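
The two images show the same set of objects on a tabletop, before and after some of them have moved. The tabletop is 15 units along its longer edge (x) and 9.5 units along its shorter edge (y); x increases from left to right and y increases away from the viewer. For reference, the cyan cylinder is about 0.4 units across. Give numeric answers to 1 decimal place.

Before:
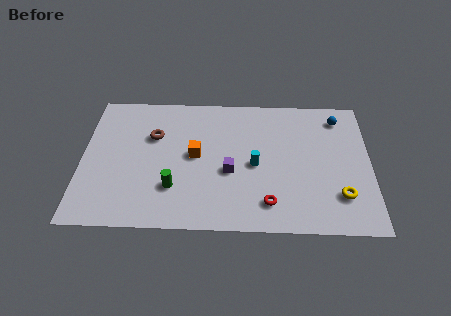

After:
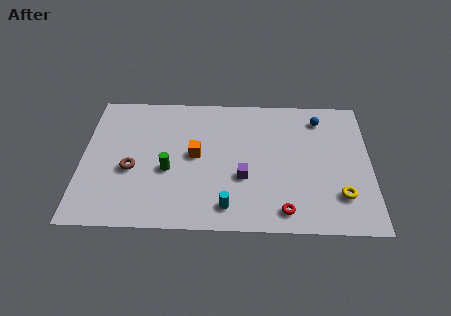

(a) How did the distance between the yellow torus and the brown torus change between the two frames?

+0.4

The distance was about 10.5 in the first image and 10.9 in the second, so they moved 0.4 units further apart.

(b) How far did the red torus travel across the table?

0.9

The red torus was near (9.7, 1.8) before and (10.5, 1.3) after, so it travelled √(0.8² + 0.5²) ≈ 0.9 units.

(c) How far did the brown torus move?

2.6

The brown torus moved from about (3.7, 6.3) to (2.6, 3.9), a distance of √(1.1² + 2.4²) ≈ 2.6.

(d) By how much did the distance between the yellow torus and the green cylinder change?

+0.4

Before: roughly 8.6 units apart; after: 9.0. That's 0.4 units further apart.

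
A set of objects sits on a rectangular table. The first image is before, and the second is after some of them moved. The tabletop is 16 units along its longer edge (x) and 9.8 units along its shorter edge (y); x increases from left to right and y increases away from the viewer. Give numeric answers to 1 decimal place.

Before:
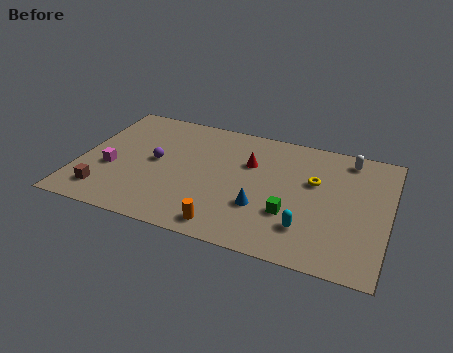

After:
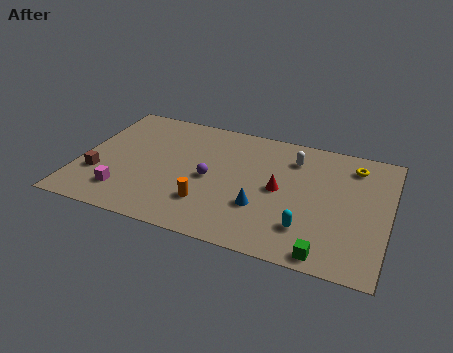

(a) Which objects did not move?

the cyan capsule and the blue cone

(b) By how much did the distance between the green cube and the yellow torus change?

+4.1

The distance was about 3.1 in the first image and 7.2 in the second, so they moved 4.1 units further apart.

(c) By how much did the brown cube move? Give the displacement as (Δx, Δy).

(-0.5, 1.3)

The brown cube was at about (1.6, 1.8) and moved to about (1.1, 3.1).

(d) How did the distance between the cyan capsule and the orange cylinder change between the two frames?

+0.9

They were about 4.2 units apart before and 5.1 after — 0.9 units further apart.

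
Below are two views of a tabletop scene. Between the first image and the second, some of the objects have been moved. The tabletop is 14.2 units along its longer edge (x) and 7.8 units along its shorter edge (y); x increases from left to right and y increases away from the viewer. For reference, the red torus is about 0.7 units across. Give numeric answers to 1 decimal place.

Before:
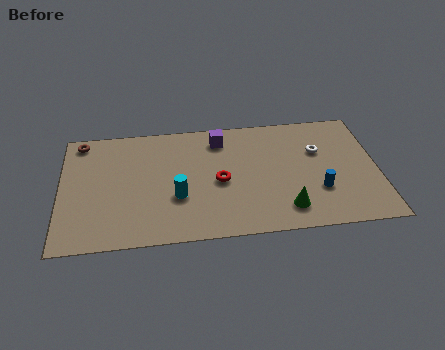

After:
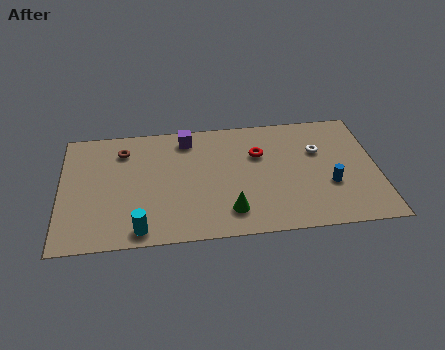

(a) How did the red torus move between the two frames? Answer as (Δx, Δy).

(1.8, 1.6)

From the two frames, the red torus sits at roughly (7.1, 3.6) before and (8.9, 5.2) after.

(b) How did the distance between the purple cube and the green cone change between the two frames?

-0.3

They were about 5.6 units apart before and 5.3 after — 0.3 units closer together.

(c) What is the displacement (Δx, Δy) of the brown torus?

(1.9, -0.8)

From the two frames, the brown torus sits at roughly (0.9, 6.9) before and (2.8, 6.1) after.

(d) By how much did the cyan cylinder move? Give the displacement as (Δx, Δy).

(-1.7, -1.9)

From the two frames, the cyan cylinder sits at roughly (5.2, 2.8) before and (3.5, 0.9) after.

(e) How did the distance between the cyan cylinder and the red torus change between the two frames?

+4.8

The distance was about 2.1 in the first image and 6.9 in the second, so they moved 4.8 units further apart.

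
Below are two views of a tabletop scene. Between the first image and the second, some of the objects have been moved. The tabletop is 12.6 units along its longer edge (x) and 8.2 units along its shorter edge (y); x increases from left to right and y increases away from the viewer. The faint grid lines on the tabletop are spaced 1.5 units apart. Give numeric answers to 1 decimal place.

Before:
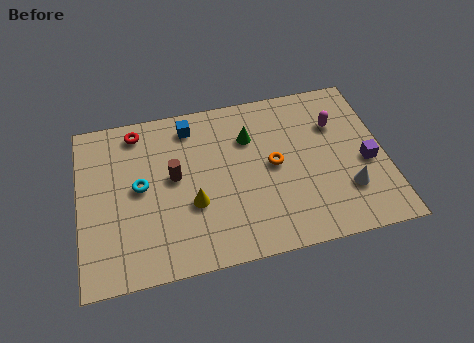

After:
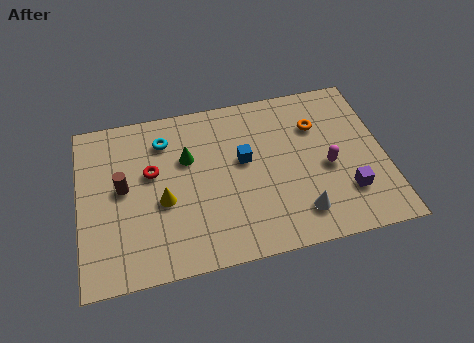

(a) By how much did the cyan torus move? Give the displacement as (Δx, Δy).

(1.1, 2.1)

From the two frames, the cyan torus sits at roughly (2.5, 4.3) before and (3.6, 6.4) after.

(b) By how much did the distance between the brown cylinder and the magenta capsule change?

+1.5

They were about 6.9 units apart before and 8.4 after — 1.5 units further apart.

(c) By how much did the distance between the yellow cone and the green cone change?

-1.6

They were about 3.8 units apart before and 2.2 after — 1.6 units closer together.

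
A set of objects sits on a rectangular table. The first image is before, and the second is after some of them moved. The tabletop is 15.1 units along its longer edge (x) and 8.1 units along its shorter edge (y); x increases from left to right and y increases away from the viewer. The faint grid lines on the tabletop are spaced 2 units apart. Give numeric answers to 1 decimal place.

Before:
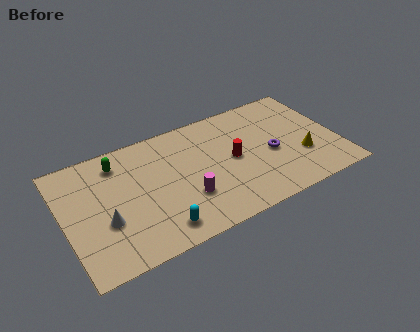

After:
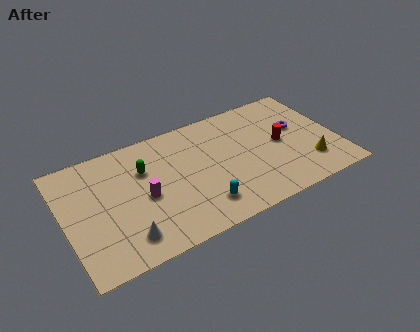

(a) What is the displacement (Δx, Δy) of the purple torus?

(1.7, 1.2)

The purple torus was at about (11.4, 3.6) and moved to about (13.1, 4.8).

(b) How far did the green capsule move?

1.7

From (3.2, 6.6) to (4.5, 5.5), the green capsule covered √(1.3² + 1.1²) ≈ 1.7 units.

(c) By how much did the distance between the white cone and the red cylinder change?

+2.1

The distance was about 7.3 in the first image and 9.4 in the second, so they moved 2.1 units further apart.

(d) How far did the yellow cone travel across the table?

0.8

The yellow cone was near (13.0, 2.7) before and (13.3, 2.0) after, so it travelled √(0.3² + 0.7²) ≈ 0.8 units.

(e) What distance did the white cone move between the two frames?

1.7

The white cone moved from about (2.1, 3.0) to (3.0, 1.5), a distance of √(0.9² + 1.5²) ≈ 1.7.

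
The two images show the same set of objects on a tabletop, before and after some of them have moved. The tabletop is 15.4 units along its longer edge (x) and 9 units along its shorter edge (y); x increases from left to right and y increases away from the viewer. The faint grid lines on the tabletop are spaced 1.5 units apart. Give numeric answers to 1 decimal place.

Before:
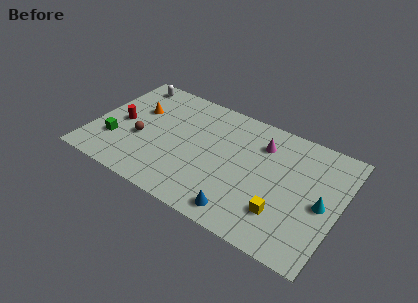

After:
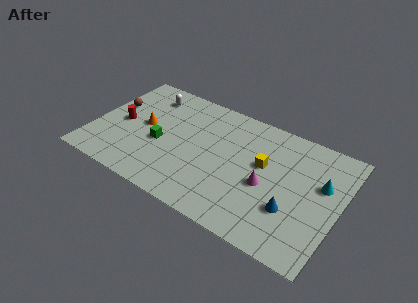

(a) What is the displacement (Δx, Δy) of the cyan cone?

(-0.2, 1.4)

The cyan cone was at about (14.4, 4.2) and moved to about (14.2, 5.6).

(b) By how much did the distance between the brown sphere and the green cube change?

+2.1

They were about 1.7 units apart before and 3.8 after — 2.1 units further apart.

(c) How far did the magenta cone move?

3.0

The magenta cone was near (10.3, 6.8) before and (11.0, 3.9) after, so it travelled √(0.7² + 2.9²) ≈ 3.0 units.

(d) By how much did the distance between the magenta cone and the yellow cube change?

-3.3

Before: roughly 4.8 units apart; after: 1.5. That's 3.3 units closer together.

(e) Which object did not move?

the red cylinder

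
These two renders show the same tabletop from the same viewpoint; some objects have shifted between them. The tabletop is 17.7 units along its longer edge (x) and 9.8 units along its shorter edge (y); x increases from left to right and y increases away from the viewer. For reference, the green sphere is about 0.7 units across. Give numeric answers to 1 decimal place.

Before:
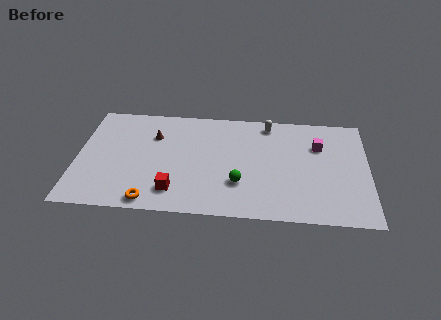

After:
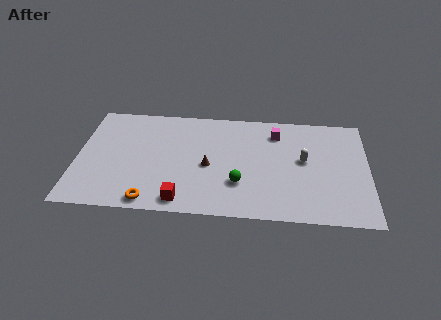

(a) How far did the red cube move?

0.9

The red cube moved from about (6.0, 2.0) to (6.5, 1.2), a distance of √(0.5² + 0.8²) ≈ 0.9.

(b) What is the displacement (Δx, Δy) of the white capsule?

(2.2, -3.2)

From the two frames, the white capsule sits at roughly (11.6, 8.6) before and (13.8, 5.4) after.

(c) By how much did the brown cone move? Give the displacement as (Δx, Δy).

(3.4, -2.5)

The brown cone started near (4.6, 6.9) and ended near (8.0, 4.4).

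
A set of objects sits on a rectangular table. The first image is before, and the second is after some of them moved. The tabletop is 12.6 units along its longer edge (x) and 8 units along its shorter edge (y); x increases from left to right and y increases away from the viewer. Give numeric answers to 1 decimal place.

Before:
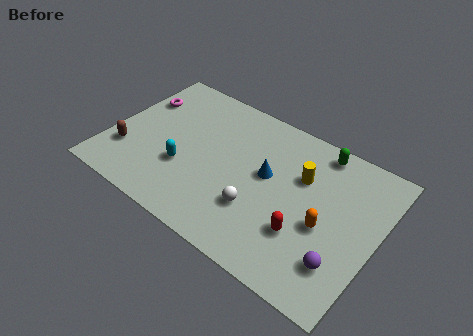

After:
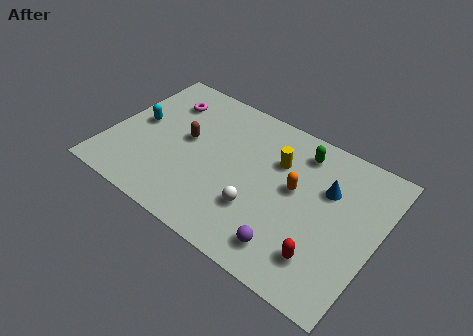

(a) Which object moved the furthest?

the brown capsule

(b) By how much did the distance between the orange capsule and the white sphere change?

-0.7

The distance was about 3.1 in the first image and 2.4 in the second, so they moved 0.7 units closer together.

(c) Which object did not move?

the white sphere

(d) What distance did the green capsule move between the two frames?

0.9

The green capsule moved from about (9.4, 7.1) to (8.6, 6.6), a distance of √(0.8² + 0.5²) ≈ 0.9.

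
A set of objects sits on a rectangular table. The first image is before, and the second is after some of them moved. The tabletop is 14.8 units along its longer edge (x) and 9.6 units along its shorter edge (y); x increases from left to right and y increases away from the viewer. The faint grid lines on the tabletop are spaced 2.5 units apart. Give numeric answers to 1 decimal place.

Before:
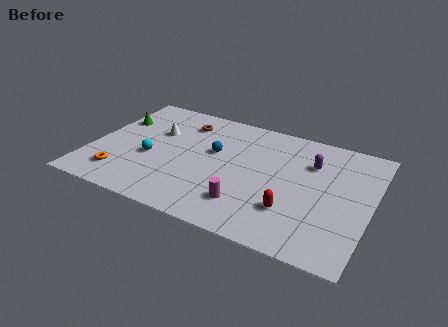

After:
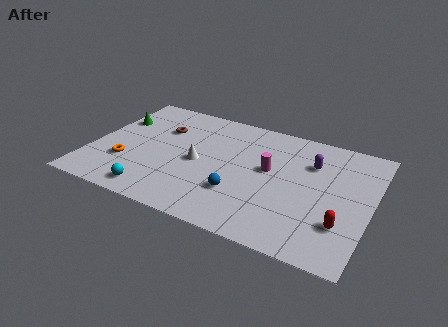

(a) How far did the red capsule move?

2.6

The red capsule moved from about (10.9, 2.7) to (13.5, 2.7), a distance of √(2.6² + 0.0²) ≈ 2.6.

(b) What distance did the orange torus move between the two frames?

1.1

From (1.9, 1.9) to (2.0, 3.0), the orange torus covered √(0.1² + 1.1²) ≈ 1.1 units.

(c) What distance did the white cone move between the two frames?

3.0

The white cone was near (3.2, 6.2) before and (5.7, 4.5) after, so it travelled √(2.5² + 1.7²) ≈ 3.0 units.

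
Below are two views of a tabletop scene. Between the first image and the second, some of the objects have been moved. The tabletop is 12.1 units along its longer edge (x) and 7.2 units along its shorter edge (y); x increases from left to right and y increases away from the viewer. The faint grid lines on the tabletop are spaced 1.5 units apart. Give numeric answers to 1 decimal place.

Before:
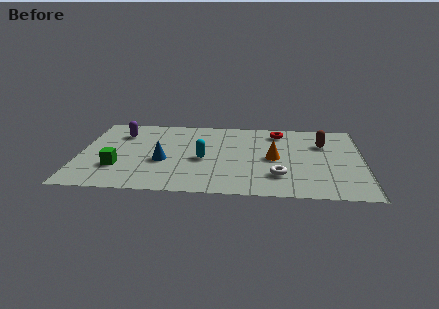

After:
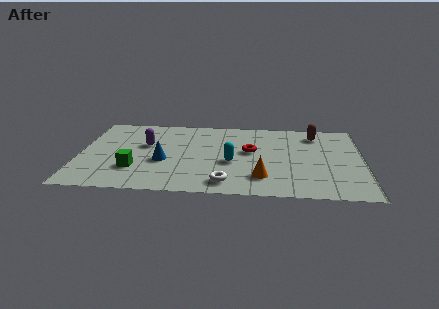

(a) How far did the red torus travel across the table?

2.2

The red torus moved from about (8.5, 6.0) to (7.3, 4.1), a distance of √(1.2² + 1.9²) ≈ 2.2.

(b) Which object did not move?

the blue cone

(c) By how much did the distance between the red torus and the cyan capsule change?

-2.9

They were about 4.3 units apart before and 1.4 after — 2.9 units closer together.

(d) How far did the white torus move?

2.3

The white torus was near (8.5, 1.9) before and (6.3, 1.1) after, so it travelled √(2.2² + 0.8²) ≈ 2.3 units.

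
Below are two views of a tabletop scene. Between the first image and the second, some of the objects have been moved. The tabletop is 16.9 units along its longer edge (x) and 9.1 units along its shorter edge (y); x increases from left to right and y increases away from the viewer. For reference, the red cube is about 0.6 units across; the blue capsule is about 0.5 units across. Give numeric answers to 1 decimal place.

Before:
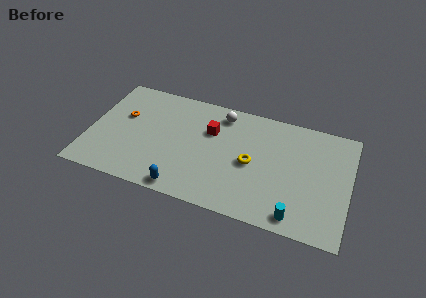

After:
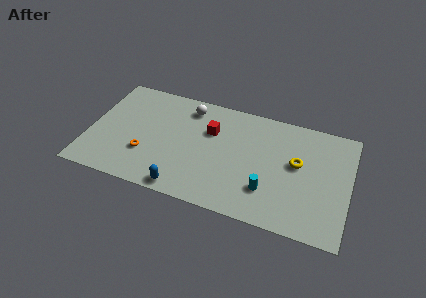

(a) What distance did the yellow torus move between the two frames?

3.0

The yellow torus was near (10.6, 4.3) before and (13.5, 5.2) after, so it travelled √(2.9² + 0.9²) ≈ 3.0 units.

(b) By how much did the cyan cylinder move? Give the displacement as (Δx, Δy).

(-1.9, 1.4)

The cyan cylinder was at about (13.7, 1.1) and moved to about (11.8, 2.5).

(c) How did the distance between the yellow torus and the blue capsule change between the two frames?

+2.9

They were about 5.3 units apart before and 8.2 after — 2.9 units further apart.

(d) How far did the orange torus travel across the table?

3.2

The orange torus moved from about (2.1, 5.6) to (3.8, 2.9), a distance of √(1.7² + 2.7²) ≈ 3.2.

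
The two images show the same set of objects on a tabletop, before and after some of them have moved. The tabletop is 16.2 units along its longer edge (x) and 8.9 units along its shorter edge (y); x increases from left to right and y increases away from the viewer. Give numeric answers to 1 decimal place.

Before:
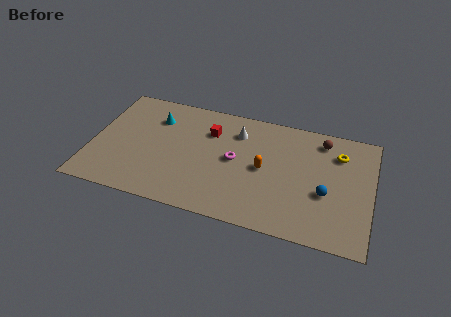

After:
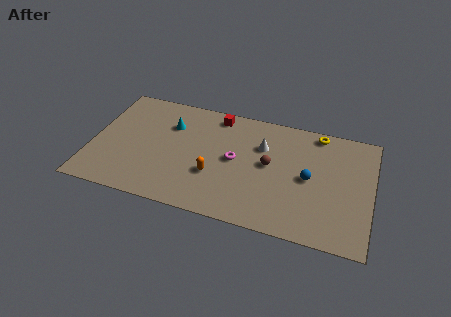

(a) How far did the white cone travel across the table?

1.7

From (8.3, 6.8) to (9.8, 6.1), the white cone covered √(1.5² + 0.7²) ≈ 1.7 units.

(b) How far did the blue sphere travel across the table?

1.3

From (13.6, 3.5) to (12.6, 4.4), the blue sphere covered √(1.0² + 0.9²) ≈ 1.3 units.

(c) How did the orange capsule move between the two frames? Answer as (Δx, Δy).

(-2.8, -1.3)

The orange capsule started near (10.0, 4.4) and ended near (7.2, 3.1).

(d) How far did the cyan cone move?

0.9

From (3.5, 6.6) to (4.4, 6.3), the cyan cone covered √(0.9² + 0.3²) ≈ 0.9 units.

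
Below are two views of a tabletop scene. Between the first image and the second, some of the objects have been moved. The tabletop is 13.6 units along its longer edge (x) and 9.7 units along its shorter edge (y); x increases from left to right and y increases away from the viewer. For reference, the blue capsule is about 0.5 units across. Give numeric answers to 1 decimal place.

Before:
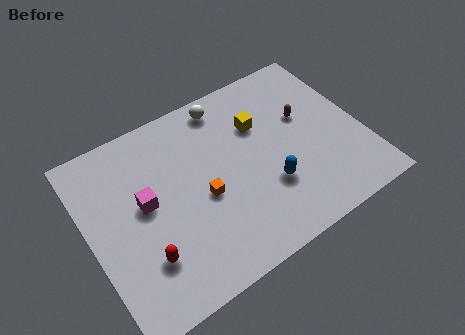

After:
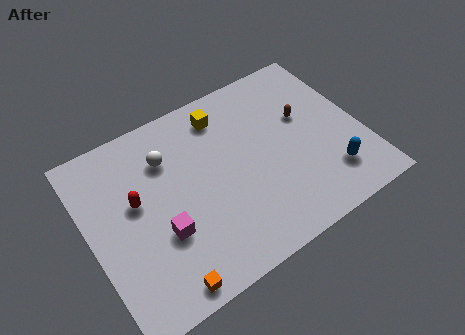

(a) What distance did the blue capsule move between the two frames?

3.1

The blue capsule moved from about (8.6, 3.1) to (11.6, 2.2), a distance of √(3.0² + 0.9²) ≈ 3.1.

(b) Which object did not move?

the brown capsule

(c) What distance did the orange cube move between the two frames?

4.2

From (5.5, 4.2) to (2.9, 0.9), the orange cube covered √(2.6² + 3.3²) ≈ 4.2 units.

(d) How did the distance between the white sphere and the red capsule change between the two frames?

-5.5

The distance was about 7.8 in the first image and 2.3 in the second, so they moved 5.5 units closer together.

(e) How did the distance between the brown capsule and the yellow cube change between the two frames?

+2.0

The distance was about 2.3 in the first image and 4.3 in the second, so they moved 2.0 units further apart.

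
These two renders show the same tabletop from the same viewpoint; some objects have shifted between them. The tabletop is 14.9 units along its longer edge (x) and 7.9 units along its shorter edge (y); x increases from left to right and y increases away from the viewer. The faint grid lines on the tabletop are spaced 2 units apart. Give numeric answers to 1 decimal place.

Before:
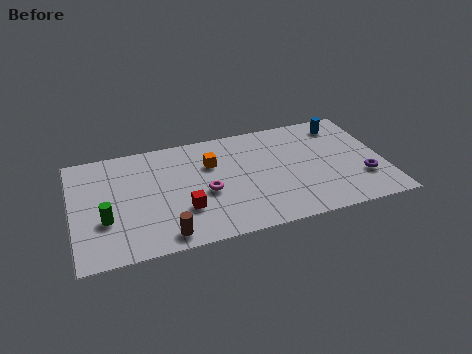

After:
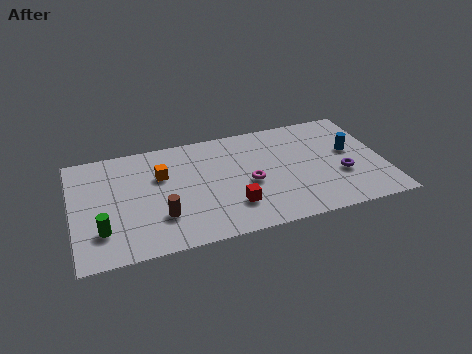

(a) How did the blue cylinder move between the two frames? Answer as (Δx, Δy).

(0.2, -2.1)

From the two frames, the blue cylinder sits at roughly (13.2, 6.6) before and (13.4, 4.5) after.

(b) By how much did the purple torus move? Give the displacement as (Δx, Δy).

(-1.0, 0.5)

The purple torus was at about (13.8, 2.4) and moved to about (12.8, 2.9).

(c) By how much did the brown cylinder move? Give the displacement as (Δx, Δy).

(-0.1, 1.3)

The brown cylinder started near (4.2, 1.0) and ended near (4.1, 2.3).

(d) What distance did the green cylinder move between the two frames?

0.7

The green cylinder was near (1.5, 2.8) before and (1.3, 2.1) after, so it travelled √(0.2² + 0.7²) ≈ 0.7 units.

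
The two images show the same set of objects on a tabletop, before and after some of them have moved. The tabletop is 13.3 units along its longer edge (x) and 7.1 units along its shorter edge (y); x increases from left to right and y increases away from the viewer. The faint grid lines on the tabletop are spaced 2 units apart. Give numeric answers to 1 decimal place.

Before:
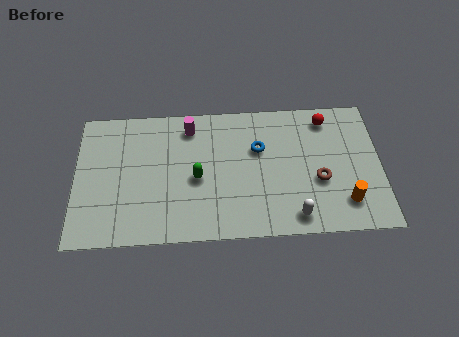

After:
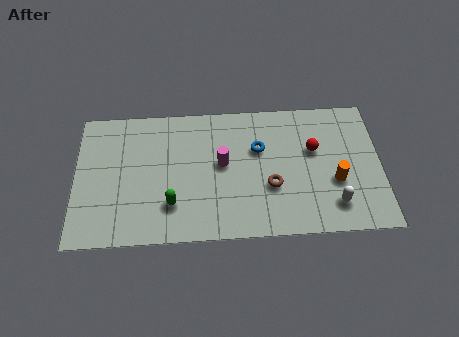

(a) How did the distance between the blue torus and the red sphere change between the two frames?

-0.9

Before: roughly 3.3 units apart; after: 2.4. That's 0.9 units closer together.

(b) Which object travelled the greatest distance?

the magenta cylinder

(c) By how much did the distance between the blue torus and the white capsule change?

+0.6

Before: roughly 3.9 units apart; after: 4.5. That's 0.6 units further apart.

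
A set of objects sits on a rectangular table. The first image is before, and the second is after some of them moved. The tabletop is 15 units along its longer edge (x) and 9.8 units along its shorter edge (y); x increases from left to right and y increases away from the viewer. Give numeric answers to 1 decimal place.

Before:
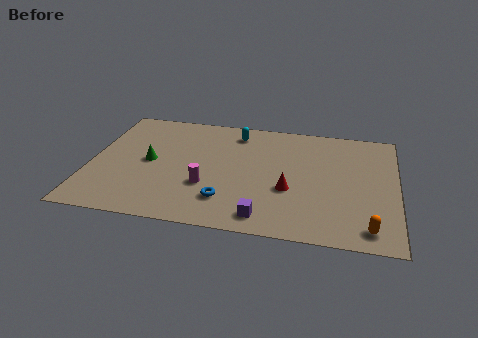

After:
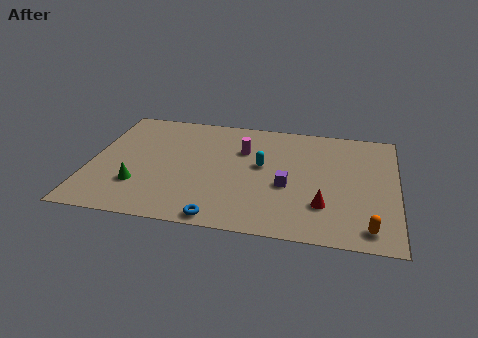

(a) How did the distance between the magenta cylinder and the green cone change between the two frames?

+3.0

They were about 3.3 units apart before and 6.3 after — 3.0 units further apart.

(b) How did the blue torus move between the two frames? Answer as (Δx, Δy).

(-0.2, -1.5)

The blue torus started near (6.8, 2.3) and ended near (6.6, 0.8).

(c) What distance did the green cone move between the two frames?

2.1

From (2.9, 4.9) to (2.5, 2.8), the green cone covered √(0.4² + 2.1²) ≈ 2.1 units.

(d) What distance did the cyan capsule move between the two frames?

3.0

The cyan capsule moved from about (7.0, 8.2) to (8.4, 5.5), a distance of √(1.4² + 2.7²) ≈ 3.0.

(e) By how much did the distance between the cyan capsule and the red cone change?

-1.1

Before: roughly 5.3 units apart; after: 4.2. That's 1.1 units closer together.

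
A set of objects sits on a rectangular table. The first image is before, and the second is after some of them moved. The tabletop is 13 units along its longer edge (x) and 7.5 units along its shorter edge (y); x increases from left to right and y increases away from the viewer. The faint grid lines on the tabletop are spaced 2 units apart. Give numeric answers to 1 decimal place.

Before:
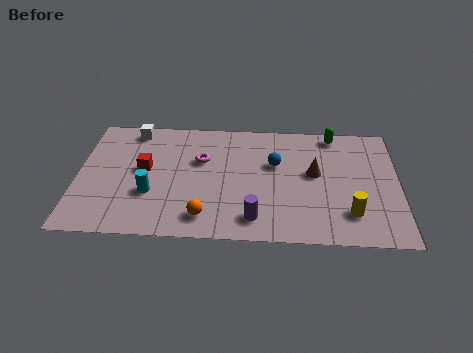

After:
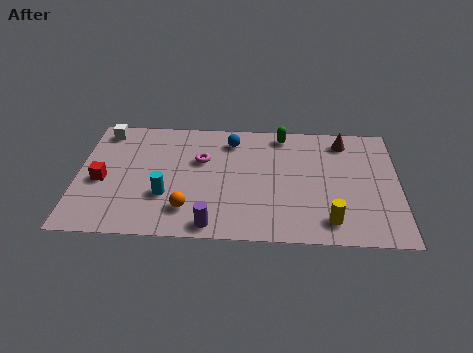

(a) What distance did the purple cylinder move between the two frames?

1.8

The purple cylinder was near (7.2, 1.3) before and (5.5, 0.8) after, so it travelled √(1.7² + 0.5²) ≈ 1.8 units.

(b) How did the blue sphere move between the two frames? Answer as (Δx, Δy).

(-1.8, 1.4)

The blue sphere started near (8.0, 4.7) and ended near (6.2, 6.1).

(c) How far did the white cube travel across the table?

1.2

The white cube was near (2.2, 6.6) before and (1.0, 6.5) after, so it travelled √(1.2² + 0.1²) ≈ 1.2 units.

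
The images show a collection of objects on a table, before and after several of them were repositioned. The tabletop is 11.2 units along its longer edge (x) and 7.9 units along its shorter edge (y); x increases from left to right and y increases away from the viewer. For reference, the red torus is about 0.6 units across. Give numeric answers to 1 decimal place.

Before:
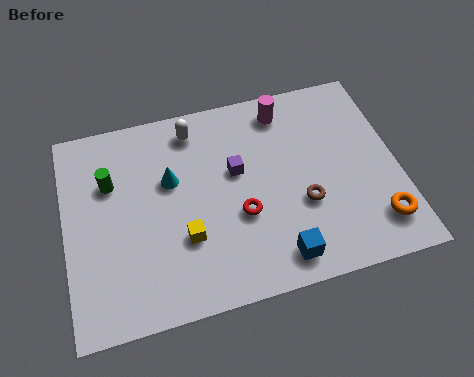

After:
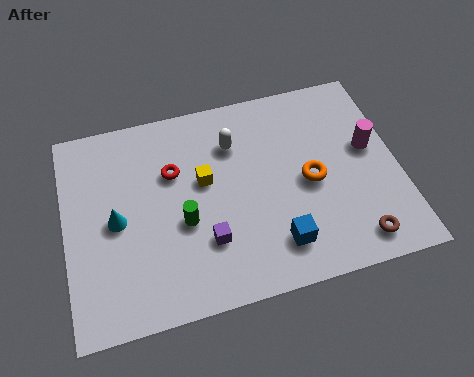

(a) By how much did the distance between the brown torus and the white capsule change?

+0.9

They were about 5.1 units apart before and 6.0 after — 0.9 units further apart.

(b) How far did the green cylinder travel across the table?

3.1

The green cylinder moved from about (1.6, 5.3) to (3.9, 3.2), a distance of √(2.3² + 2.1²) ≈ 3.1.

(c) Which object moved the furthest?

the magenta cylinder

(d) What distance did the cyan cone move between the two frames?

2.2

From (3.6, 4.9) to (1.7, 3.8), the cyan cone covered √(1.9² + 1.1²) ≈ 2.2 units.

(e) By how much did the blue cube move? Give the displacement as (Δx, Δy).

(0.0, 0.5)

The blue cube started near (6.9, 1.1) and ended near (6.9, 1.6).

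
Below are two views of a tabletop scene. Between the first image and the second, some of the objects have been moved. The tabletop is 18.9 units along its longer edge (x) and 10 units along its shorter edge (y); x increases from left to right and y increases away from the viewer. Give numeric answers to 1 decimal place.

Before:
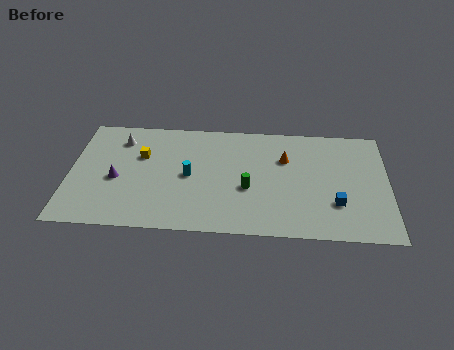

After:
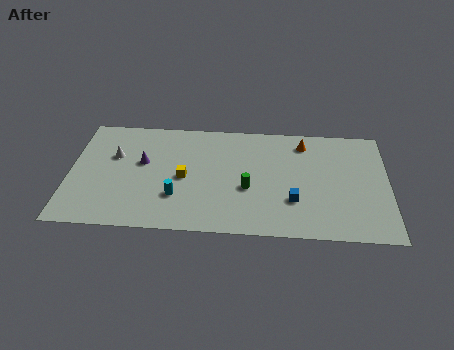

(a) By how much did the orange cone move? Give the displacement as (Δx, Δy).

(1.1, 1.5)

From the two frames, the orange cone sits at roughly (12.8, 6.8) before and (13.9, 8.3) after.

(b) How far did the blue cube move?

2.5

The blue cube moved from about (15.8, 3.0) to (13.3, 3.1), a distance of √(2.5² + 0.1²) ≈ 2.5.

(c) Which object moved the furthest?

the yellow cube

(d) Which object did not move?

the green cylinder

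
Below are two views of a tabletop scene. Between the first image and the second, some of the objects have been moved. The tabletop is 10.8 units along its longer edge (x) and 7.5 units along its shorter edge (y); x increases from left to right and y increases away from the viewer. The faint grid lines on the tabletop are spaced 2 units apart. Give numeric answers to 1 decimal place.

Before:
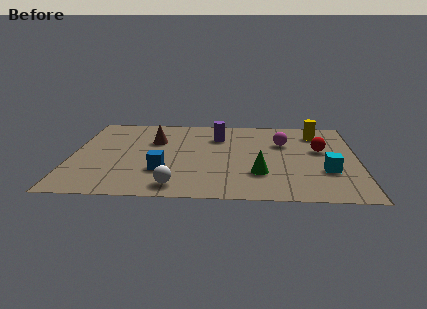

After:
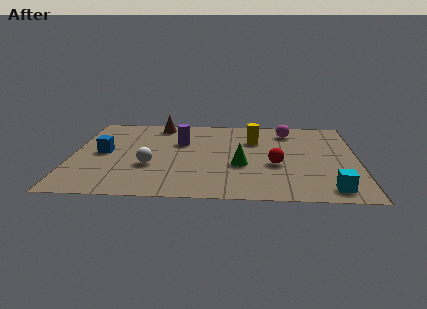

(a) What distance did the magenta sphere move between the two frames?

1.1

The magenta sphere moved from about (8.0, 5.0) to (8.2, 6.1), a distance of √(0.2² + 1.1²) ≈ 1.1.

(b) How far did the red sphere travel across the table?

2.2

The red sphere moved from about (9.4, 4.4) to (7.7, 3.0), a distance of √(1.7² + 1.4²) ≈ 2.2.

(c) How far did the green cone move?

1.0

The green cone moved from about (7.1, 2.2) to (6.4, 2.9), a distance of √(0.7² + 0.7²) ≈ 1.0.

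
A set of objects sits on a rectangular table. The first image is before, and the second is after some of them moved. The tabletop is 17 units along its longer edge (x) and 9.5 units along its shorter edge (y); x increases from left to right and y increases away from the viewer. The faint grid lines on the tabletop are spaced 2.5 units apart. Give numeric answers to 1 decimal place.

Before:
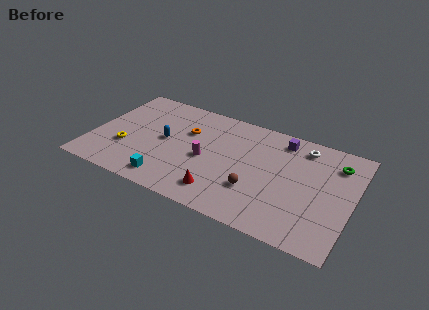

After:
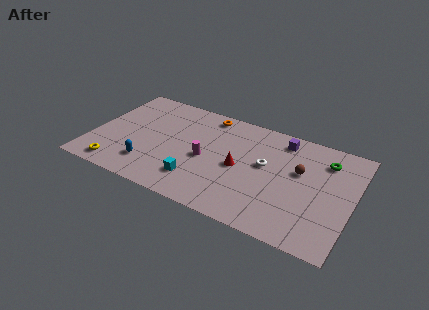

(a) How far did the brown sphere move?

3.8

The brown sphere was near (10.9, 3.0) before and (13.5, 5.8) after, so it travelled √(2.6² + 2.8²) ≈ 3.8 units.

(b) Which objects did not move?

the purple cube and the magenta cylinder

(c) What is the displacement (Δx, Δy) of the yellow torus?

(-0.3, -2.0)

From the two frames, the yellow torus sits at roughly (2.3, 3.2) before and (2.0, 1.2) after.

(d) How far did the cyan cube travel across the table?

2.0

The cyan cube moved from about (5.4, 1.4) to (7.2, 2.2), a distance of √(1.8² + 0.8²) ≈ 2.0.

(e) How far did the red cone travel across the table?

2.8

The red cone was near (8.8, 1.8) before and (9.7, 4.5) after, so it travelled √(0.9² + 2.7²) ≈ 2.8 units.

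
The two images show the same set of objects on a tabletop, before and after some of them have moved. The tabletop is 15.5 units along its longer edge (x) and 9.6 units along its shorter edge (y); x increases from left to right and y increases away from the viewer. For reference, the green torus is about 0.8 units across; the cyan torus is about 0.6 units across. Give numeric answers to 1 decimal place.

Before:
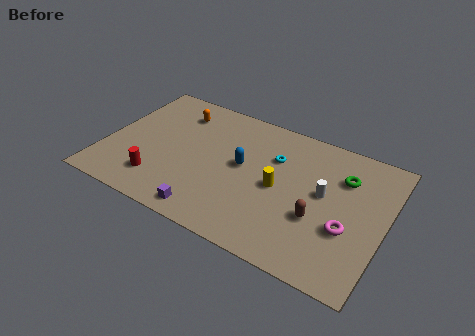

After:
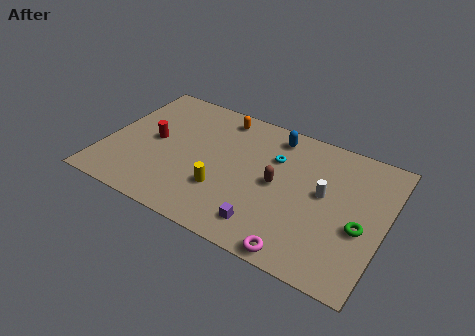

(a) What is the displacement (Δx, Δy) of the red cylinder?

(-0.7, 2.8)

The red cylinder was at about (3.3, 2.1) and moved to about (2.6, 4.9).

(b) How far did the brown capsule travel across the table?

2.7

The brown capsule was near (12.0, 3.5) before and (9.6, 4.8) after, so it travelled √(2.4² + 1.3²) ≈ 2.7 units.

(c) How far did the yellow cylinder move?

3.3

The yellow cylinder moved from about (9.7, 4.6) to (6.8, 3.0), a distance of √(2.9² + 1.6²) ≈ 3.3.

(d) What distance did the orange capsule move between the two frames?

2.5

The orange capsule moved from about (3.5, 7.6) to (5.9, 8.3), a distance of √(2.4² + 0.7²) ≈ 2.5.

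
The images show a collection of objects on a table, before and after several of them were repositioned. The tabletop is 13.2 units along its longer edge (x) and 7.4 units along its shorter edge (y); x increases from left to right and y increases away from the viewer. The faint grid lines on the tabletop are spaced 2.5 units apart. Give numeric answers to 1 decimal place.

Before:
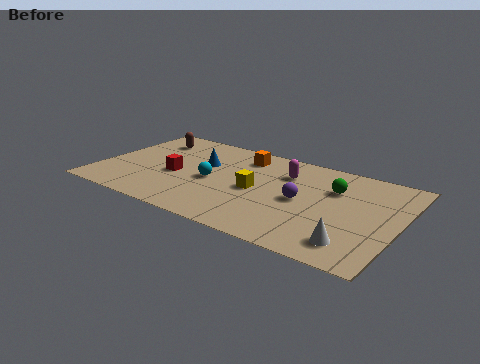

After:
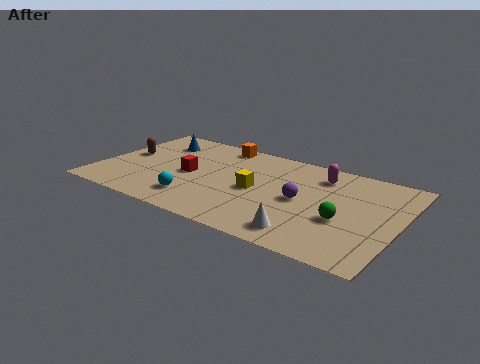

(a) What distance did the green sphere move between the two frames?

2.3

From (10.2, 5.1) to (10.9, 2.9), the green sphere covered √(0.7² + 2.2²) ≈ 2.3 units.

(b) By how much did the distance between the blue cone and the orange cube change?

+0.7

The distance was about 2.1 in the first image and 2.8 in the second, so they moved 0.7 units further apart.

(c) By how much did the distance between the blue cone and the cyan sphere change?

+3.5

Before: roughly 1.3 units apart; after: 4.8. That's 3.5 units further apart.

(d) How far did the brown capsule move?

1.9

The brown capsule was near (1.7, 5.8) before and (1.0, 4.0) after, so it travelled √(0.7² + 1.8²) ≈ 1.9 units.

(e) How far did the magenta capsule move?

1.6

From (8.0, 5.4) to (9.5, 5.9), the magenta capsule covered √(1.5² + 0.5²) ≈ 1.6 units.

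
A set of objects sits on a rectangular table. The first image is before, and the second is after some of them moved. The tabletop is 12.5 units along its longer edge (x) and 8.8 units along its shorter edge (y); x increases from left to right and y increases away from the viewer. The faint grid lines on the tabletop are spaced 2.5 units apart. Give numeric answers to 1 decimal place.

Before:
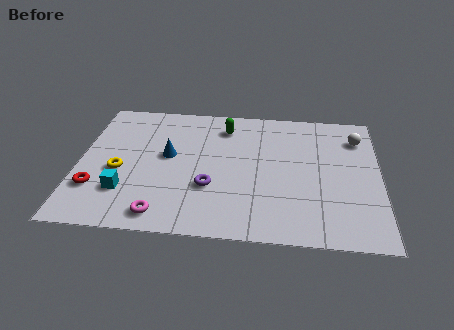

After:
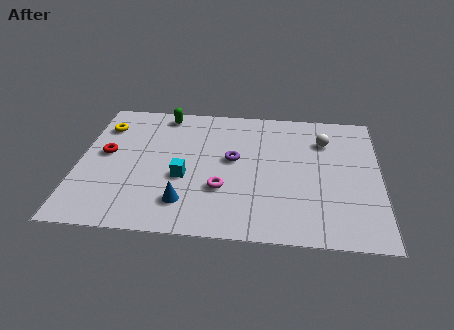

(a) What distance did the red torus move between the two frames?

2.3

From (0.8, 2.5) to (1.1, 4.8), the red torus covered √(0.3² + 2.3²) ≈ 2.3 units.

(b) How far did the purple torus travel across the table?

2.1

From (5.5, 3.0) to (6.4, 4.9), the purple torus covered √(0.9² + 1.9²) ≈ 2.1 units.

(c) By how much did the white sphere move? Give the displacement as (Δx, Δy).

(-1.4, -0.3)

The white sphere started near (11.6, 6.8) and ended near (10.2, 6.5).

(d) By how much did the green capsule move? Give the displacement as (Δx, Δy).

(-2.6, 0.7)

The green capsule was at about (6.0, 7.1) and moved to about (3.4, 7.8).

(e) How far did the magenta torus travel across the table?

3.0

From (3.6, 1.1) to (6.0, 2.9), the magenta torus covered √(2.4² + 1.8²) ≈ 3.0 units.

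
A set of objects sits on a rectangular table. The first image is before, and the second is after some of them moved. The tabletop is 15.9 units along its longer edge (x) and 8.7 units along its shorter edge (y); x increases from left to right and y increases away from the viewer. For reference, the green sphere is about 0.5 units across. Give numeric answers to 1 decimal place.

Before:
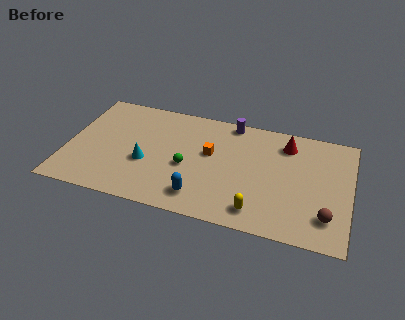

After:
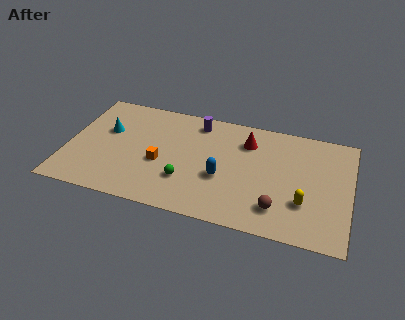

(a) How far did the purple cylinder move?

2.0

From (9.0, 7.9) to (7.1, 7.4), the purple cylinder covered √(1.9² + 0.5²) ≈ 2.0 units.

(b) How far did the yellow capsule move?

2.8

The yellow capsule moved from about (10.9, 1.4) to (13.4, 2.7), a distance of √(2.5² + 1.3²) ≈ 2.8.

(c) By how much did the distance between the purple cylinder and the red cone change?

-0.3

Before: roughly 3.3 units apart; after: 3.0. That's 0.3 units closer together.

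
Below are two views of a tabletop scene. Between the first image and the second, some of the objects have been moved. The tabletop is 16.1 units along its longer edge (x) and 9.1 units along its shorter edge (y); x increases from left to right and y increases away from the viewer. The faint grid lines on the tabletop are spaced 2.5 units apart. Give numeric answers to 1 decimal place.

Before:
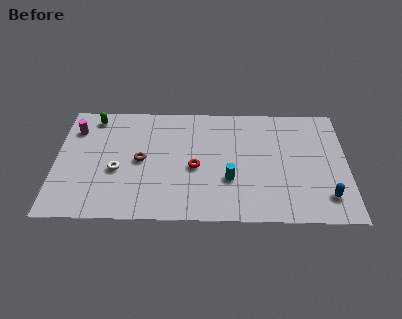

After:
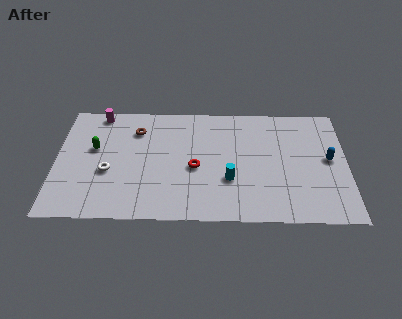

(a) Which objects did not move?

the cyan cylinder and the red torus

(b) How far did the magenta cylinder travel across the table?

1.8

From (1.0, 6.9) to (2.3, 8.2), the magenta cylinder covered √(1.3² + 1.3²) ≈ 1.8 units.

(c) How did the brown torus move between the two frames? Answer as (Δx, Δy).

(-0.3, 2.4)

The brown torus started near (4.7, 4.5) and ended near (4.4, 6.9).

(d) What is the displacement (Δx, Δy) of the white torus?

(-0.5, -0.1)

The white torus started near (3.4, 3.7) and ended near (2.9, 3.6).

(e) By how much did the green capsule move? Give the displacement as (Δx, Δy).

(0.1, -2.5)

From the two frames, the green capsule sits at roughly (2.0, 7.9) before and (2.1, 5.4) after.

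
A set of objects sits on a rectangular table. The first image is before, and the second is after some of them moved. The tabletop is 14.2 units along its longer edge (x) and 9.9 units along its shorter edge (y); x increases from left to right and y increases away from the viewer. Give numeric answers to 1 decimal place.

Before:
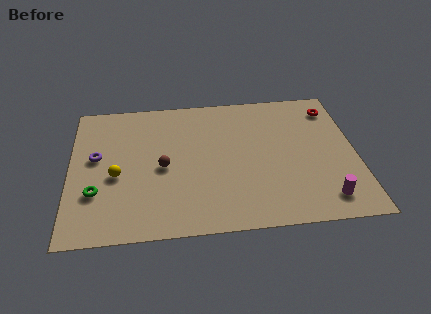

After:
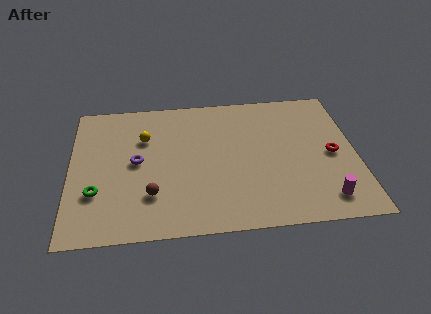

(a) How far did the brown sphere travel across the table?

2.0

The brown sphere was near (4.6, 4.6) before and (4.0, 2.7) after, so it travelled √(0.6² + 1.9²) ≈ 2.0 units.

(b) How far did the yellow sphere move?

3.0

From (2.3, 4.2) to (3.7, 6.8), the yellow sphere covered √(1.4² + 2.6²) ≈ 3.0 units.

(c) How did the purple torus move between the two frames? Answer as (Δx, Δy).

(2.0, -0.5)

From the two frames, the purple torus sits at roughly (1.3, 5.6) before and (3.3, 5.1) after.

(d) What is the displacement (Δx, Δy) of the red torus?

(-0.2, -3.4)

The red torus was at about (13.2, 8.1) and moved to about (13.0, 4.7).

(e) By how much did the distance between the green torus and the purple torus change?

+0.3

They were about 2.5 units apart before and 2.8 after — 0.3 units further apart.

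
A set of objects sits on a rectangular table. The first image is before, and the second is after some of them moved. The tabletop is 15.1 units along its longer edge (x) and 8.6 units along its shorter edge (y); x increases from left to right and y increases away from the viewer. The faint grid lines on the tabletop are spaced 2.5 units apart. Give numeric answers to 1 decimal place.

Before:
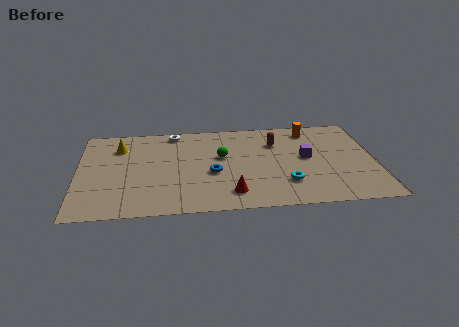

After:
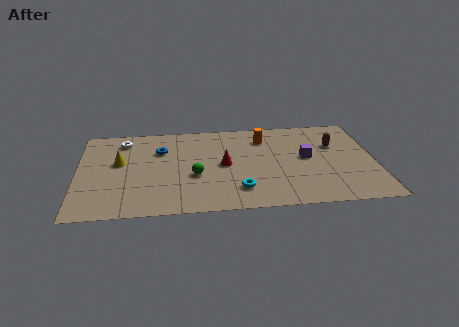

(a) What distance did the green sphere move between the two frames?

2.2

From (7.3, 5.1) to (5.9, 3.4), the green sphere covered √(1.4² + 1.7²) ≈ 2.2 units.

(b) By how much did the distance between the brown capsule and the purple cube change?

-0.3

Before: roughly 2.2 units apart; after: 1.9. That's 0.3 units closer together.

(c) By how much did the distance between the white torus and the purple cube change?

+2.2

They were about 7.4 units apart before and 9.6 after — 2.2 units further apart.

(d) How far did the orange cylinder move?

2.5

From (11.9, 7.3) to (9.5, 6.7), the orange cylinder covered √(2.4² + 0.6²) ≈ 2.5 units.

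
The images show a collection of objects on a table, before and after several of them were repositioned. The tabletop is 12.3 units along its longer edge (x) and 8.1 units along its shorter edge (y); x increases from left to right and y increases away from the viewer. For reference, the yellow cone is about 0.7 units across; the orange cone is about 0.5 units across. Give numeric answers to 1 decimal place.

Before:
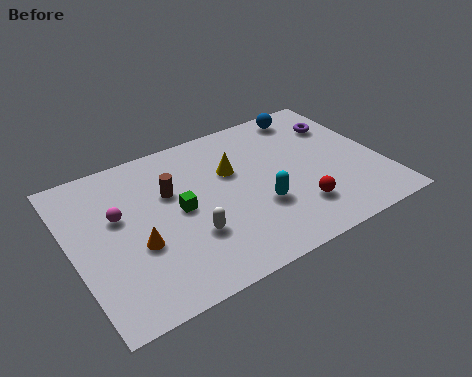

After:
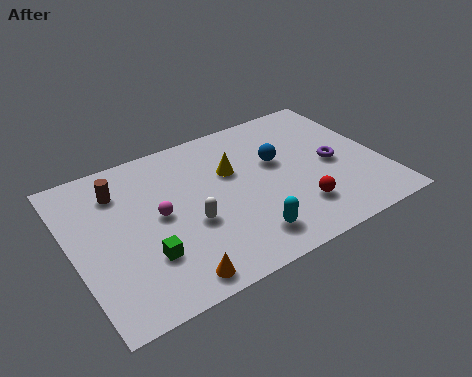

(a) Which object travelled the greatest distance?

the blue sphere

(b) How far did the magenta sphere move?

1.7

From (1.9, 4.9) to (3.4, 4.2), the magenta sphere covered √(1.5² + 0.7²) ≈ 1.7 units.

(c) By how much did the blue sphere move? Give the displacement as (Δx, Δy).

(-1.7, -2.2)

From the two frames, the blue sphere sits at roughly (10.0, 7.1) before and (8.3, 4.9) after.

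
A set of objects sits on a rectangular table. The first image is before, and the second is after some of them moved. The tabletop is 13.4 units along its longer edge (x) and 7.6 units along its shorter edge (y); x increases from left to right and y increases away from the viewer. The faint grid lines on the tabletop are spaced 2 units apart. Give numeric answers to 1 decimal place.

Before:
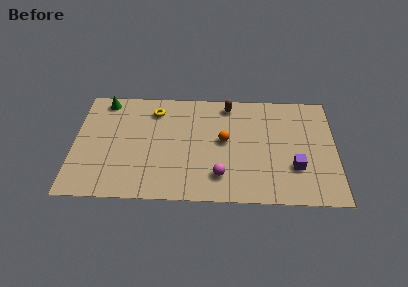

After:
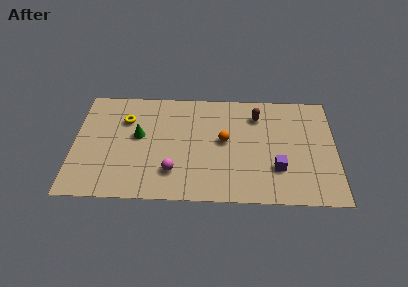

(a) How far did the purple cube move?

0.9

The purple cube moved from about (11.3, 2.4) to (10.4, 2.3), a distance of √(0.9² + 0.1²) ≈ 0.9.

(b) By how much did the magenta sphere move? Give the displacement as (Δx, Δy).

(-2.4, 0.2)

From the two frames, the magenta sphere sits at roughly (7.5, 1.7) before and (5.1, 1.9) after.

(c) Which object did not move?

the orange sphere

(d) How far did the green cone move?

3.0

From (1.5, 6.7) to (3.3, 4.3), the green cone covered √(1.8² + 2.4²) ≈ 3.0 units.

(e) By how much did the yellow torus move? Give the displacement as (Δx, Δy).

(-1.5, -0.7)

The yellow torus was at about (4.1, 6.1) and moved to about (2.6, 5.4).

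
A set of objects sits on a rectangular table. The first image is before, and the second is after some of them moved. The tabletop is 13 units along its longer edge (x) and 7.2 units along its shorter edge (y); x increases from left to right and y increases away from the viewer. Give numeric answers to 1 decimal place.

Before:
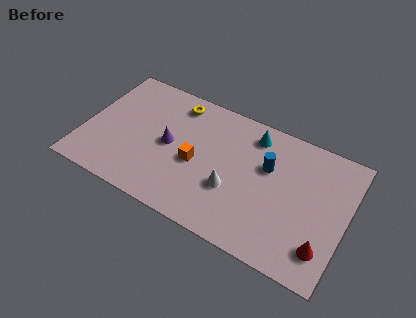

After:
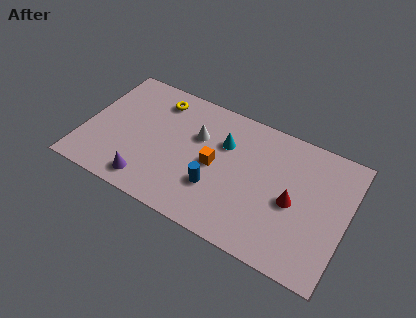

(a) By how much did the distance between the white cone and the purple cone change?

+0.7

Before: roughly 3.4 units apart; after: 4.1. That's 0.7 units further apart.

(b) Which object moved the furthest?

the blue cylinder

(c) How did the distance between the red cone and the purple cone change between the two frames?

-0.9

The distance was about 8.1 in the first image and 7.2 in the second, so they moved 0.9 units closer together.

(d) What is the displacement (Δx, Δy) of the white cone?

(-2.0, 2.1)

From the two frames, the white cone sits at roughly (7.5, 2.6) before and (5.5, 4.7) after.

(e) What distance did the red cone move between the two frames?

2.4

From (12.1, 1.6) to (10.4, 3.3), the red cone covered √(1.7² + 1.7²) ≈ 2.4 units.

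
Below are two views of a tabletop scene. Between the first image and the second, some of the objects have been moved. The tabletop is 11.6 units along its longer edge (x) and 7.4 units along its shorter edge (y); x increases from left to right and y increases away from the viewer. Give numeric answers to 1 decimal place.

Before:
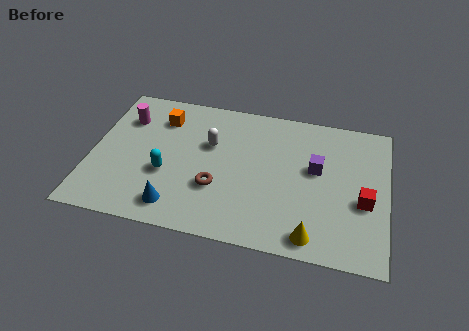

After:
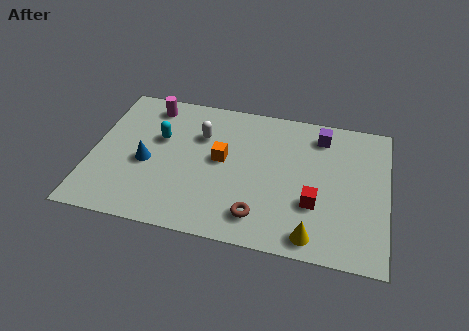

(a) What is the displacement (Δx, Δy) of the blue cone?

(-1.3, 2.0)

From the two frames, the blue cone sits at roughly (3.5, 1.2) before and (2.2, 3.2) after.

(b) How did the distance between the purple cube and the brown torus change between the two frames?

+1.0

They were about 4.2 units apart before and 5.2 after — 1.0 units further apart.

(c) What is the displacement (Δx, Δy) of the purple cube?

(0.1, 1.8)

The purple cube started near (8.8, 4.3) and ended near (8.9, 6.1).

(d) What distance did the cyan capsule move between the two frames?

1.8

From (3.0, 2.8) to (2.6, 4.6), the cyan capsule covered √(0.4² + 1.8²) ≈ 1.8 units.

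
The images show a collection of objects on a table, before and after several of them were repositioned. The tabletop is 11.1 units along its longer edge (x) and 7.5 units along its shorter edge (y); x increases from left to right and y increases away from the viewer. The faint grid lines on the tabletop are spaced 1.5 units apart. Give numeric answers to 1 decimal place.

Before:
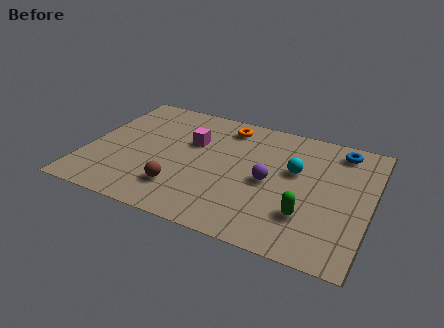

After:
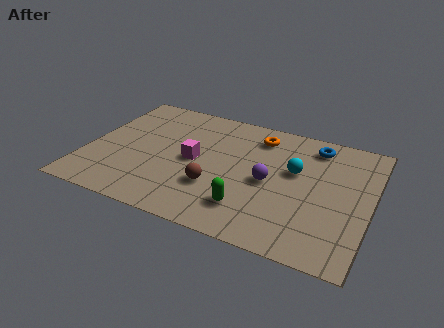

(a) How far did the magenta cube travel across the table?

1.1

The magenta cube moved from about (4.0, 4.8) to (4.2, 3.7), a distance of √(0.2² + 1.1²) ≈ 1.1.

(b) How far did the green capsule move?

2.2

From (8.8, 2.1) to (6.6, 1.7), the green capsule covered √(2.2² + 0.4²) ≈ 2.2 units.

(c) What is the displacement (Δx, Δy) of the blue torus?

(-1.0, -0.1)

From the two frames, the blue torus sits at roughly (9.7, 6.4) before and (8.7, 6.3) after.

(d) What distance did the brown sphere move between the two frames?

1.4

The brown sphere moved from about (3.9, 1.8) to (5.2, 2.4), a distance of √(1.3² + 0.6²) ≈ 1.4.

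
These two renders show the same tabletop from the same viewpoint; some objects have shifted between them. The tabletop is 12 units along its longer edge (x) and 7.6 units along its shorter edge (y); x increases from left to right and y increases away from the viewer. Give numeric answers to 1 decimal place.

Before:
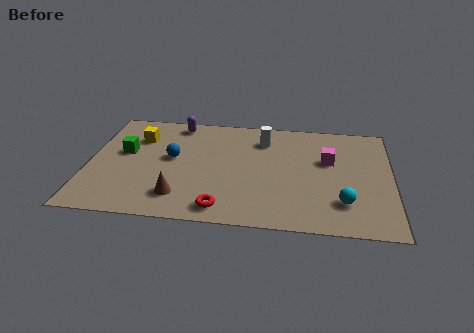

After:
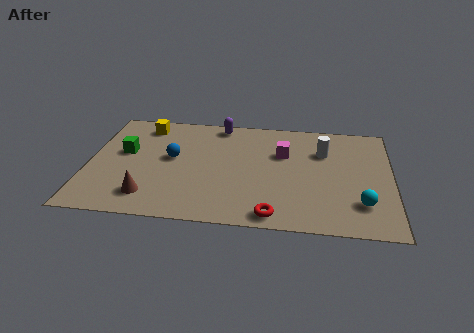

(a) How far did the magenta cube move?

1.8

The magenta cube moved from about (9.5, 4.7) to (7.7, 5.0), a distance of √(1.8² + 0.3²) ≈ 1.8.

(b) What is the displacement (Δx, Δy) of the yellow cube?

(0.2, 0.9)

The yellow cube was at about (1.9, 5.5) and moved to about (2.1, 6.4).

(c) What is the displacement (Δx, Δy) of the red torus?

(2.0, -0.2)

From the two frames, the red torus sits at roughly (5.4, 1.0) before and (7.4, 0.8) after.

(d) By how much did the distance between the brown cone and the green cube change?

-0.5

Before: roughly 3.6 units apart; after: 3.1. That's 0.5 units closer together.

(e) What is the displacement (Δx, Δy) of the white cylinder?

(2.4, -0.6)

From the two frames, the white cylinder sits at roughly (6.9, 5.9) before and (9.3, 5.3) after.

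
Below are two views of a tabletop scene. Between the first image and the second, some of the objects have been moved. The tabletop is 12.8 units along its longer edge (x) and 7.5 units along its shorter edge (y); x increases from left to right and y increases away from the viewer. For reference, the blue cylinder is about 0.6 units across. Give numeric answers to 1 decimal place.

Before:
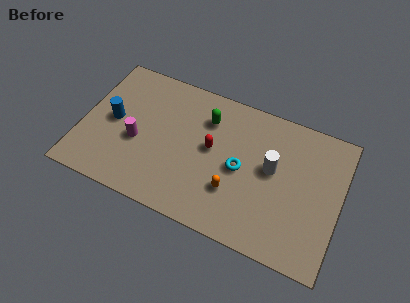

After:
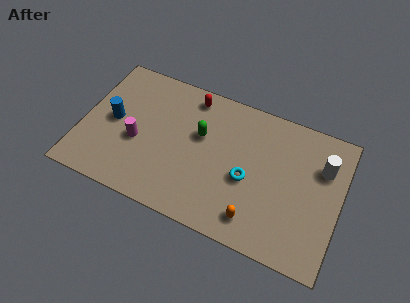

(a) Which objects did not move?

the blue cylinder and the magenta cylinder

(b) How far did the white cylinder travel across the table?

2.6

From (9.4, 4.2) to (11.8, 5.2), the white cylinder covered √(2.4² + 1.0²) ≈ 2.6 units.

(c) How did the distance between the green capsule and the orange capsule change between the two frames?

+0.8

They were about 3.7 units apart before and 4.5 after — 0.8 units further apart.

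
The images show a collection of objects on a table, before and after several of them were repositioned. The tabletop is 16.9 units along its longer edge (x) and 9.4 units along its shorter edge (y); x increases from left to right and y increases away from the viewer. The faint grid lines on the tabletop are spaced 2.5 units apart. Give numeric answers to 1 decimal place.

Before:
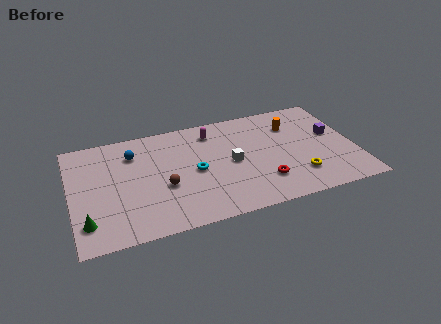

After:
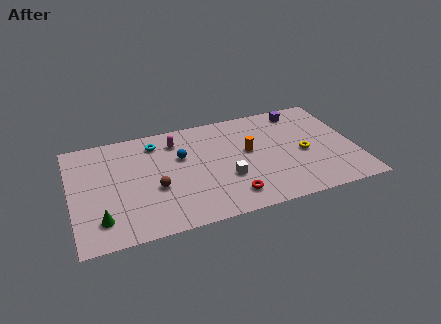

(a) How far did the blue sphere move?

3.0

From (3.8, 7.1) to (6.6, 6.0), the blue sphere covered √(2.8² + 1.1²) ≈ 3.0 units.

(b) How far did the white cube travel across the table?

1.4

From (9.5, 4.6) to (9.1, 3.3), the white cube covered √(0.4² + 1.3²) ≈ 1.4 units.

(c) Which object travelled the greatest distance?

the cyan torus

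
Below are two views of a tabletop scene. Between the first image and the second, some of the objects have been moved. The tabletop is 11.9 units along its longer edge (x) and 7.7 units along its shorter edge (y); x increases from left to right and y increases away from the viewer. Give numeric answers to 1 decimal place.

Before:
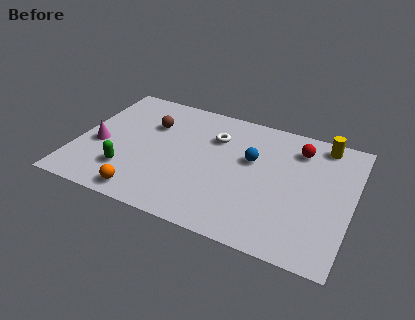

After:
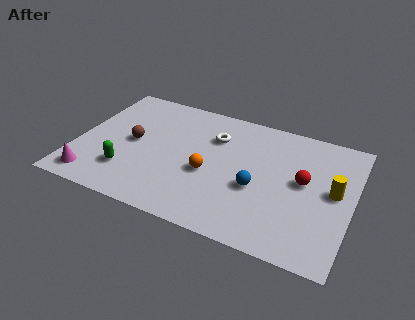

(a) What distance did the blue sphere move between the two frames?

1.6

The blue sphere moved from about (7.5, 4.7) to (7.9, 3.1), a distance of √(0.4² + 1.6²) ≈ 1.6.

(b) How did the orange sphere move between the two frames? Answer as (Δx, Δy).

(2.5, 2.3)

The orange sphere was at about (3.3, 0.9) and moved to about (5.8, 3.2).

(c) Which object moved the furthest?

the orange sphere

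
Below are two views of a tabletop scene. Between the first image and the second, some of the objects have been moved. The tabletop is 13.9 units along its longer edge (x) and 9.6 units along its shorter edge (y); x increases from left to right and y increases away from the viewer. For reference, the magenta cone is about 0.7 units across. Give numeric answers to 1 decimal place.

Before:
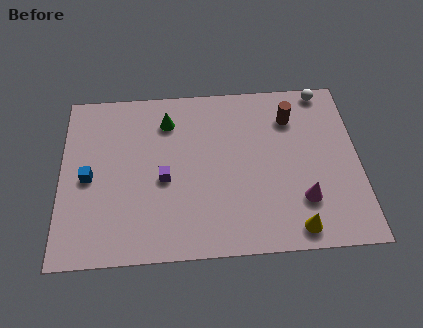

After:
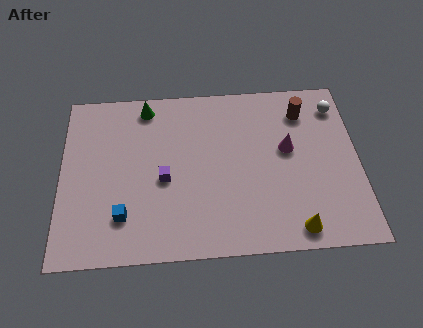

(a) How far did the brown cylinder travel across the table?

0.7

The brown cylinder moved from about (10.8, 7.3) to (11.4, 7.6), a distance of √(0.6² + 0.3²) ≈ 0.7.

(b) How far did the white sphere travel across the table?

1.2

From (12.4, 8.8) to (13.0, 7.8), the white sphere covered √(0.6² + 1.0²) ≈ 1.2 units.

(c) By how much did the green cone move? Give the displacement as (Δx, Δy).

(-1.0, 0.9)

The green cone started near (5.0, 7.5) and ended near (4.0, 8.4).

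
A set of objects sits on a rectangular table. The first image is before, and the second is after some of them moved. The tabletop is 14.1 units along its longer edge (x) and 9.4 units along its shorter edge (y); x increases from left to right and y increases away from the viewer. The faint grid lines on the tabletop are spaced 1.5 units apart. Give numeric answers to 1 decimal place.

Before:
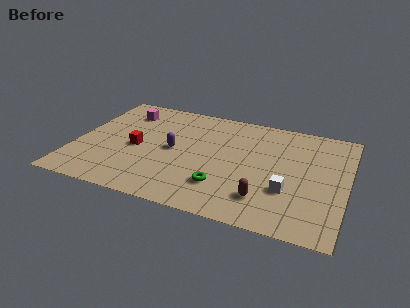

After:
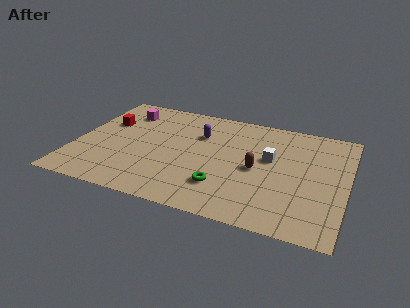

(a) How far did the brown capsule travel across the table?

2.4

From (10.1, 2.1) to (9.5, 4.4), the brown capsule covered √(0.6² + 2.3²) ≈ 2.4 units.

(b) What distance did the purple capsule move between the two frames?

2.2

The purple capsule moved from about (5.1, 4.7) to (6.3, 6.5), a distance of √(1.2² + 1.8²) ≈ 2.2.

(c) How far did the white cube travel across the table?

2.6

From (11.2, 3.1) to (10.1, 5.5), the white cube covered √(1.1² + 2.4²) ≈ 2.6 units.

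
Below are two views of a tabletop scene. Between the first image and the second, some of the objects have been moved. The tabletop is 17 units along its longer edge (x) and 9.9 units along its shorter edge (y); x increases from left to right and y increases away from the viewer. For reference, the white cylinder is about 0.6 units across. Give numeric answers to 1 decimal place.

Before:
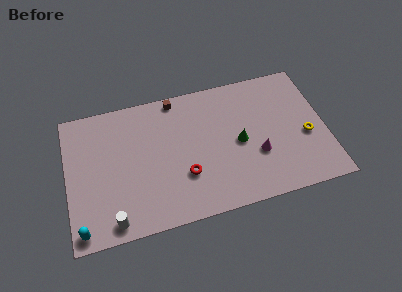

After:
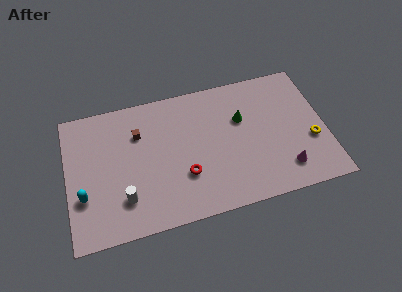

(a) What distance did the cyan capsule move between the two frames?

2.3

From (0.8, 1.0) to (1.0, 3.3), the cyan capsule covered √(0.2² + 2.3²) ≈ 2.3 units.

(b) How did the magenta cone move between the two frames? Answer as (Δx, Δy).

(1.7, -1.5)

The magenta cone was at about (12.4, 3.5) and moved to about (14.1, 2.0).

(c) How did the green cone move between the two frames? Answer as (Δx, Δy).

(0.3, 1.7)

The green cone was at about (11.3, 4.7) and moved to about (11.6, 6.4).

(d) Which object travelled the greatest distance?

the brown cube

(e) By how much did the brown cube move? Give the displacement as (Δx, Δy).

(-2.6, -2.0)

The brown cube started near (7.4, 9.0) and ended near (4.8, 7.0).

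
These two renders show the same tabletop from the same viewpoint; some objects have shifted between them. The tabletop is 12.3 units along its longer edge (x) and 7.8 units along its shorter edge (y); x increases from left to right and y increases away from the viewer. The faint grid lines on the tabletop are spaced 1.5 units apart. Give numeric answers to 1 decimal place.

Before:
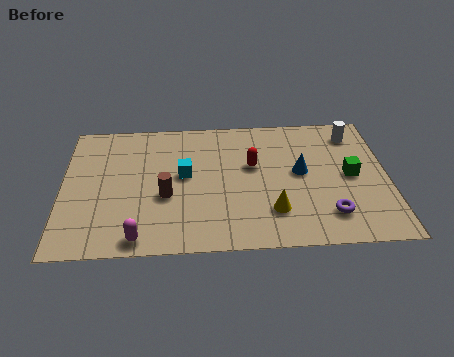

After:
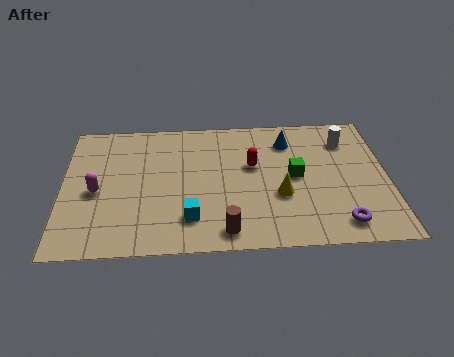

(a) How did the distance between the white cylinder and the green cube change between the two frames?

+0.3

The distance was about 2.5 in the first image and 2.8 in the second, so they moved 0.3 units further apart.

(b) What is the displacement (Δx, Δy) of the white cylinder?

(-0.3, -0.4)

From the two frames, the white cylinder sits at roughly (11.1, 6.4) before and (10.8, 6.0) after.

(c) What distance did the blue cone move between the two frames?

1.9

The blue cone moved from about (9.0, 4.2) to (8.6, 6.1), a distance of √(0.4² + 1.9²) ≈ 1.9.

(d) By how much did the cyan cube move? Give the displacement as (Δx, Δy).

(0.2, -2.5)

The cyan cube started near (4.6, 4.3) and ended near (4.8, 1.8).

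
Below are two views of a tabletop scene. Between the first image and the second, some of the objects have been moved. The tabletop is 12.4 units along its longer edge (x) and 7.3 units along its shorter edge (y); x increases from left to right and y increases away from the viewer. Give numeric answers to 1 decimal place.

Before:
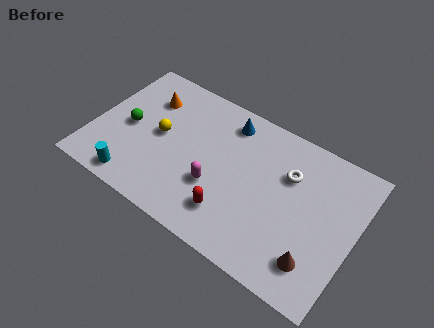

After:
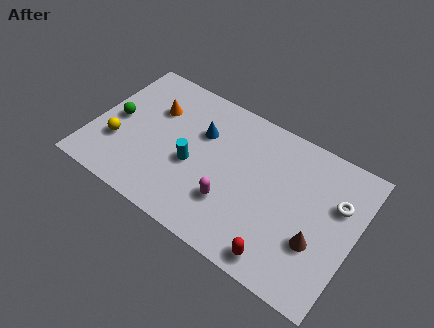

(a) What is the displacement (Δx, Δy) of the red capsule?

(2.5, -0.8)

From the two frames, the red capsule sits at roughly (6.9, 1.7) before and (9.4, 0.9) after.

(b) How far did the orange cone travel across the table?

0.6

The orange cone was near (2.2, 5.4) before and (2.6, 5.0) after, so it travelled √(0.4² + 0.4²) ≈ 0.6 units.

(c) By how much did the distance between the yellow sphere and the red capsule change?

+3.9

They were about 4.3 units apart before and 8.2 after — 3.9 units further apart.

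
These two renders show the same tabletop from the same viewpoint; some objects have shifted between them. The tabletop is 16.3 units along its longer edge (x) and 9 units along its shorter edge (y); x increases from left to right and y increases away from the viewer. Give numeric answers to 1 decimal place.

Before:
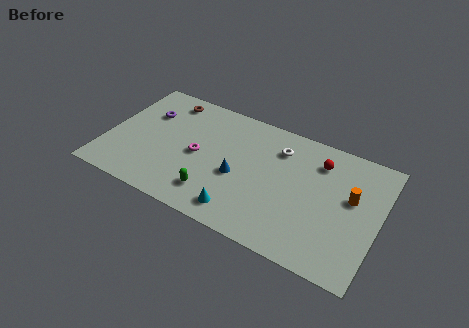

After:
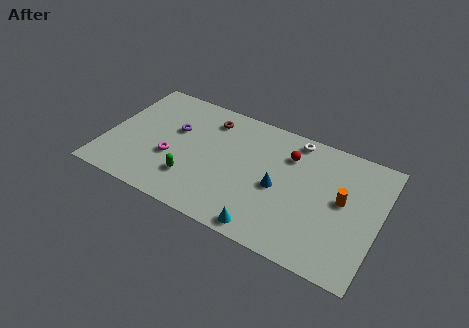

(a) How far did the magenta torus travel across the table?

1.7

The magenta torus was near (5.5, 4.3) before and (4.0, 3.4) after, so it travelled √(1.5² + 0.9²) ≈ 1.7 units.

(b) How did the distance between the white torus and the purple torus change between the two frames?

-0.6

Before: roughly 8.0 units apart; after: 7.4. That's 0.6 units closer together.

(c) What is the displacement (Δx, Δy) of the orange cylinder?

(-0.5, -0.4)

The orange cylinder was at about (14.6, 5.3) and moved to about (14.1, 4.9).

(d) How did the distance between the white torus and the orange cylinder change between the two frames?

-0.3

Before: roughly 4.8 units apart; after: 4.5. That's 0.3 units closer together.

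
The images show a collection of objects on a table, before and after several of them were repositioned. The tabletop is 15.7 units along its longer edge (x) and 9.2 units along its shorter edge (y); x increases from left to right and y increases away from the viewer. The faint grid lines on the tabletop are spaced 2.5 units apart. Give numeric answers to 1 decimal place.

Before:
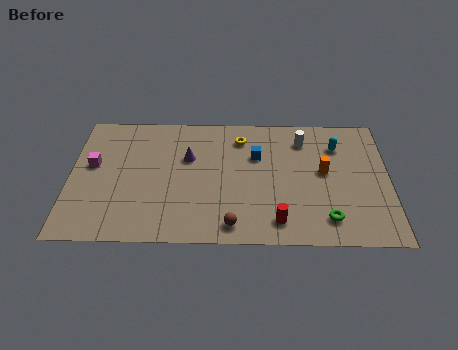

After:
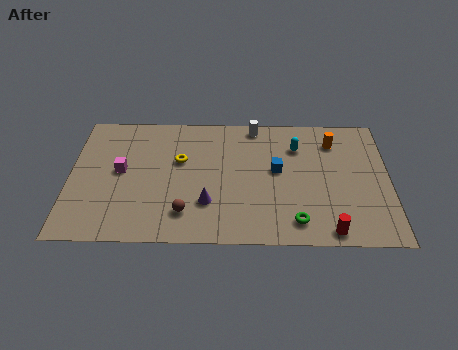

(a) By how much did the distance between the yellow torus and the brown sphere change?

-2.5

They were about 6.2 units apart before and 3.7 after — 2.5 units closer together.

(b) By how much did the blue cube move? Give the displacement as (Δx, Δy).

(1.0, -1.0)

The blue cube started near (9.2, 6.1) and ended near (10.2, 5.1).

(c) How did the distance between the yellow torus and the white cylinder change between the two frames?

+1.4

Before: roughly 3.1 units apart; after: 4.5. That's 1.4 units further apart.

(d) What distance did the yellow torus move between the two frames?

3.4

The yellow torus moved from about (8.4, 7.4) to (5.4, 5.7), a distance of √(3.0² + 1.7²) ≈ 3.4.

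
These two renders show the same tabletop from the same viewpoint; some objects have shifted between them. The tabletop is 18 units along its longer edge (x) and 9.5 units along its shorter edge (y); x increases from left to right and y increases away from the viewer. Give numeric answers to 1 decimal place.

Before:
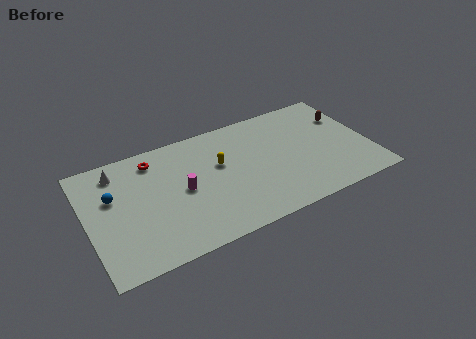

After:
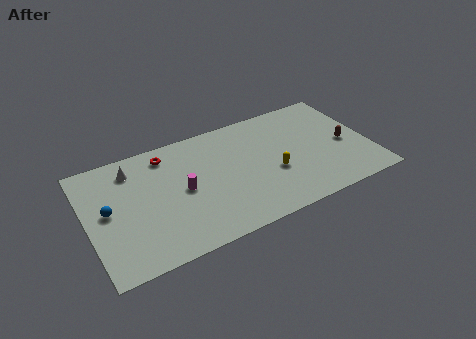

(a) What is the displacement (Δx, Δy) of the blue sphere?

(-0.4, -1.0)

The blue sphere started near (1.7, 6.0) and ended near (1.3, 5.0).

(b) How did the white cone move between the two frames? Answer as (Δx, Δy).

(0.9, -0.2)

The white cone was at about (2.2, 7.9) and moved to about (3.1, 7.7).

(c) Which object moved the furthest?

the yellow capsule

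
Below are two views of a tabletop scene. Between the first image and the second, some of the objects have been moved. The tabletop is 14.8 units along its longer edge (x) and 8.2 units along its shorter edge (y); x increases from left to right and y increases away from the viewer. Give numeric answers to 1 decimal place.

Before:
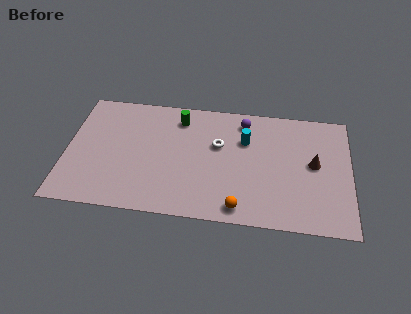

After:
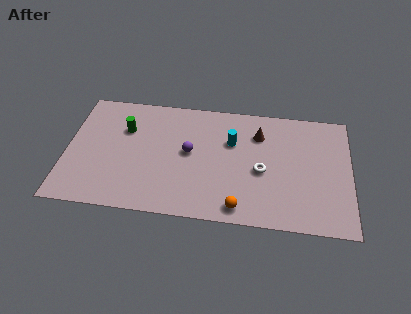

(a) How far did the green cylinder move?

3.0

The green cylinder moved from about (5.8, 6.7) to (3.0, 5.6), a distance of √(2.8² + 1.1²) ≈ 3.0.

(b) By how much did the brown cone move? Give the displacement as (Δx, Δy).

(-2.9, 1.7)

From the two frames, the brown cone sits at roughly (12.9, 4.4) before and (10.0, 6.1) after.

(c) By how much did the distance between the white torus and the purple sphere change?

+1.7

They were about 2.2 units apart before and 3.9 after — 1.7 units further apart.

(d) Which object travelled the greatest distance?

the purple sphere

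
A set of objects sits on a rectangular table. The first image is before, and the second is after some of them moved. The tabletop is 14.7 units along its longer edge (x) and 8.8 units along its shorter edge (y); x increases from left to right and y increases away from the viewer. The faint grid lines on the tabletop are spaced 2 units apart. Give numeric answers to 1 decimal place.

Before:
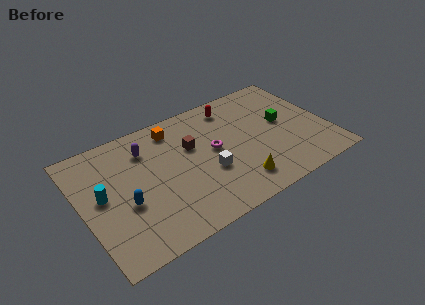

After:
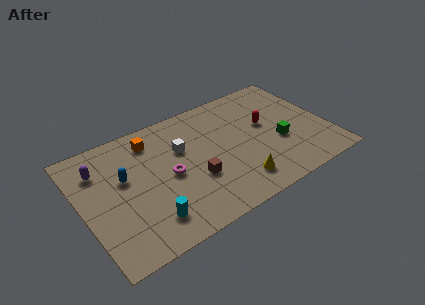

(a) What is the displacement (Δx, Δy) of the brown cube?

(-0.2, -2.4)

The brown cube was at about (6.7, 5.6) and moved to about (6.5, 3.2).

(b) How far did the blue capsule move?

1.8

The blue capsule moved from about (2.4, 3.5) to (2.6, 5.3), a distance of √(0.2² + 1.8²) ≈ 1.8.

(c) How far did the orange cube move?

1.4

From (5.9, 7.4) to (4.5, 7.2), the orange cube covered √(1.4² + 0.2²) ≈ 1.4 units.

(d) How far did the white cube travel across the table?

2.7

The white cube moved from about (7.3, 3.3) to (6.1, 5.7), a distance of √(1.2² + 2.4²) ≈ 2.7.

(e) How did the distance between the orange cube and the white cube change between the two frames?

-2.1

The distance was about 4.3 in the first image and 2.2 in the second, so they moved 2.1 units closer together.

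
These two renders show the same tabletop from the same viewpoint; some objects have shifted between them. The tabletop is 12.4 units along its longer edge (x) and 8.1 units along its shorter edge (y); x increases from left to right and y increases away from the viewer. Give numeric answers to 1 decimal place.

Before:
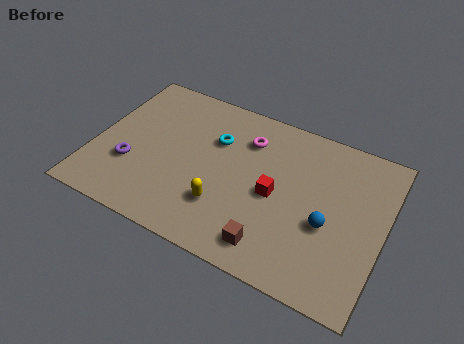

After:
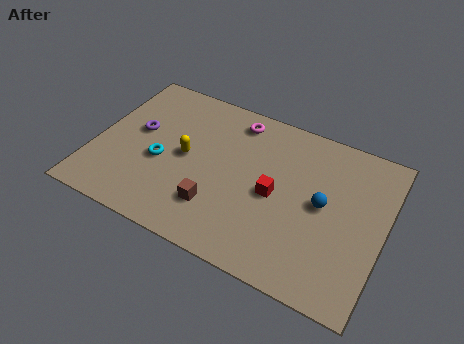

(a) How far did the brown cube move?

2.6

The brown cube moved from about (8.0, 1.3) to (5.5, 2.1), a distance of √(2.5² + 0.8²) ≈ 2.6.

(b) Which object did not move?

the red cube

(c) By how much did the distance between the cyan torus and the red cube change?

+1.6

Before: roughly 3.3 units apart; after: 4.9. That's 1.6 units further apart.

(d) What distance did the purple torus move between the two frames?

1.9

The purple torus was near (1.7, 2.7) before and (1.7, 4.6) after, so it travelled √(0.0² + 1.9²) ≈ 1.9 units.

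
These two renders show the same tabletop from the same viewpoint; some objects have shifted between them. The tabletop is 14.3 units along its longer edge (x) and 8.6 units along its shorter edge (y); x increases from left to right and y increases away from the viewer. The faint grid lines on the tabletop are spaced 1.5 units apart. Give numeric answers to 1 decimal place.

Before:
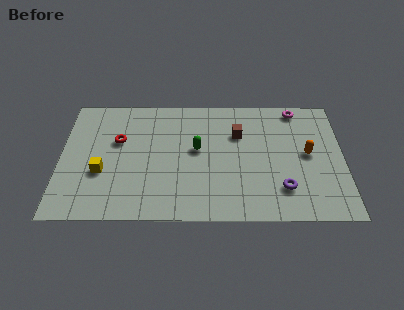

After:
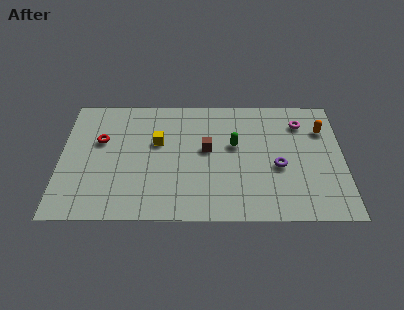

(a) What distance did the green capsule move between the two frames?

1.9

From (6.9, 4.8) to (8.8, 5.1), the green capsule covered √(1.9² + 0.3²) ≈ 1.9 units.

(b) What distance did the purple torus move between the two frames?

1.5

The purple torus was near (11.2, 2.1) before and (11.0, 3.6) after, so it travelled √(0.2² + 1.5²) ≈ 1.5 units.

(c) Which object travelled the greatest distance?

the yellow cube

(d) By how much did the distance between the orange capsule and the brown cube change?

+2.3

They were about 3.8 units apart before and 6.1 after — 2.3 units further apart.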